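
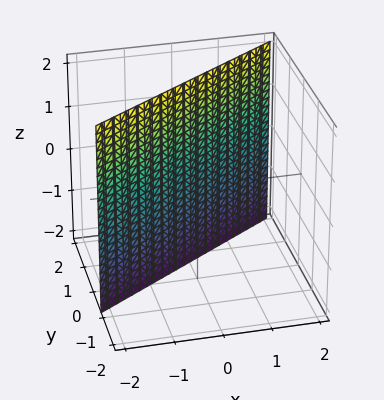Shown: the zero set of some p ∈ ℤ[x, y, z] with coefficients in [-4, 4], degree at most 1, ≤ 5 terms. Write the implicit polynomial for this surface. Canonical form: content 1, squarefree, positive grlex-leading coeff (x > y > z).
2*x - 3*y + 2

(a) deg p = 1. Every cross-section is a straight line — this is a plane.
(b) Reading off the gridlines: it meets the x-axis at x = -1 (among the integer gridlines); the surface avoids every integer z-axis point in the box.
(c) These observations pin down the coefficients.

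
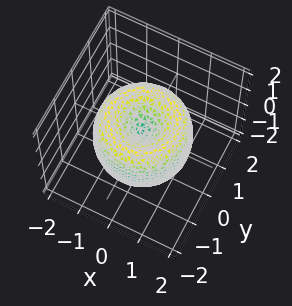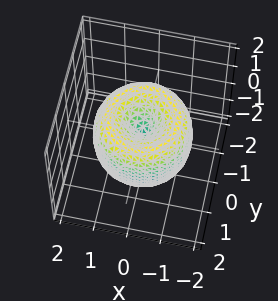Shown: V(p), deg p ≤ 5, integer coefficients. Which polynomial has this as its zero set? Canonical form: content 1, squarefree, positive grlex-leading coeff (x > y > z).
1. deg p = 4. A generic line meets the surface in up to 4 points.
2. Symmetries: every cross-section ⟂ z is a circle, so x, y appear only via x² + y².
3. Against the integer gridlines: one y-axis crossing is at y = 0; a circular section at z = 0 has radius between 1 and 2; it meets the x-axis at x = 0 (among the integer gridlines).
4. Fitting integer coefficients to these (and the overall shape) gives p.

x^4 + 2*x^2*y^2 + y^4 - 2*x^2 - 2*y^2 + z^2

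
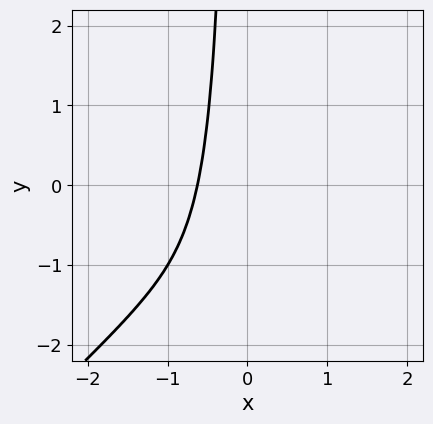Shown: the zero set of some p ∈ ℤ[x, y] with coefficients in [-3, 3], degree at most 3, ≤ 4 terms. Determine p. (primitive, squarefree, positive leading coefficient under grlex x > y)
(a) The degree is 3 — a generic line meets the curve in up to 3 points.
(b) Reading off the gridlines: the curve avoids every integer y-axis point in the box.
(c) Together with the visible shape, these determine p as stated.

3*x^3 - 3*x^2*y + 2*x + 2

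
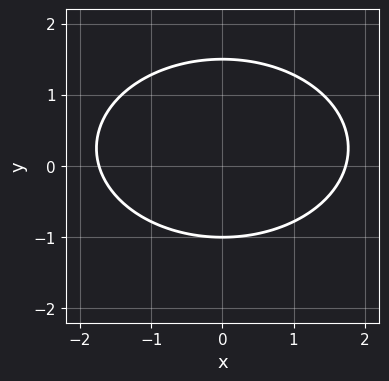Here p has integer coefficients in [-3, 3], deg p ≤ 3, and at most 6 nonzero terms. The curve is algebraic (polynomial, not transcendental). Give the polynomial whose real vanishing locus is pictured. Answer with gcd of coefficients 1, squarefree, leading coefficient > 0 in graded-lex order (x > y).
First, deg p = 2. No degree-1 curve has this shape.
Then, symmetries: the x ↦ −x reflection is a symmetry, so x appears only in even powers.
Then, checking where it meets the axes: it crosses the y-axis at the gridline y = -1.
Finally, matching integer coefficients to the picture gives p.

x^2 + 2*y^2 - y - 3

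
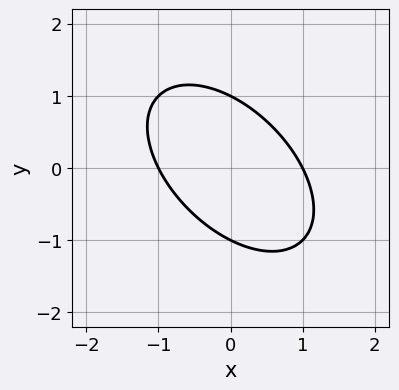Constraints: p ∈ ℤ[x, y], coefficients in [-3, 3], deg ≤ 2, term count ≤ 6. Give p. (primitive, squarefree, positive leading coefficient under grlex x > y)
x^2 + x*y + y^2 - 1

deg p = 2. No degree-1 curve has this shape.
Observable constraints: among the integer gridlines, it crosses the x-axis at x ∈ {-1, 1}; among the integer gridlines, it crosses the y-axis at y ∈ {-1, 1}.
Putting this together gives p.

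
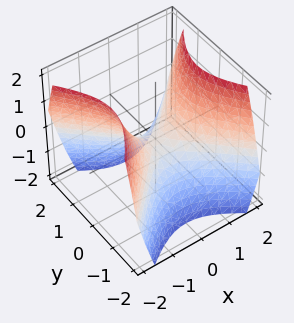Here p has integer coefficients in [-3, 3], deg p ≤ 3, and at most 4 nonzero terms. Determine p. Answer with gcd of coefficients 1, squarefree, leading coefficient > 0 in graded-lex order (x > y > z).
x^2 - y^2 - z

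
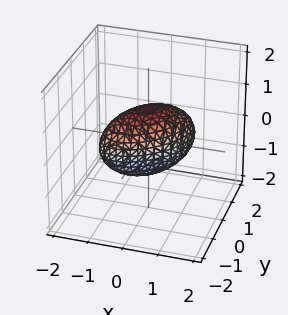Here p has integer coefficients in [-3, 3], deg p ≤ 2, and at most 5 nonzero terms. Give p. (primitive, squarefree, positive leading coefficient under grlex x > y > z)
x^2 - x*y + y^2 + z^2 - 1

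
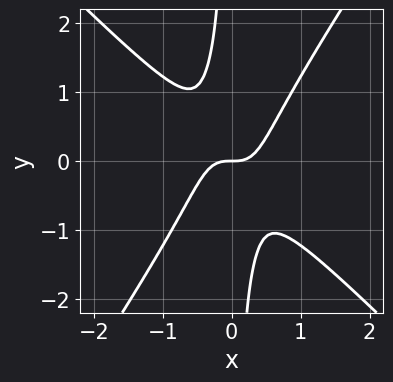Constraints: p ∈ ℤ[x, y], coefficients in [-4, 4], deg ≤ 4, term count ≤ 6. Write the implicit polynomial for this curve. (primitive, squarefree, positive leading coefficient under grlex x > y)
3*x^3 + x^2*y - 2*x*y^2 - y

First, deg p = 3. A generic line meets the curve in up to 3 points.
Next, from the axis intercepts and sections: it meets the y-axis at y = 0 (among the integer gridlines); one x-axis crossing is at x = 0.
Finally, solving for integer coefficients yields p as stated.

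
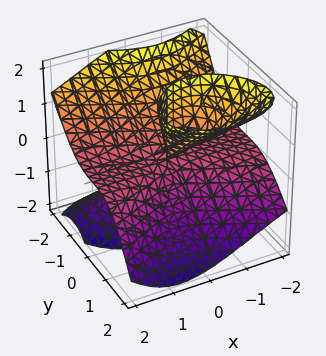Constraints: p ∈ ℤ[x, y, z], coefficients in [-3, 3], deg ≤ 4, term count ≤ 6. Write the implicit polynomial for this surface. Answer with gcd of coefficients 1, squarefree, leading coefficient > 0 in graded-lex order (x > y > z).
3*x^2*z + 2*x*z^2 + 3*y^3 - 3*y*z^2

1. There are 2 components. Treating them together as one polynomial.
2. deg p = 3. A generic line meets the surface in up to 3 points.
3. Reading off the gridlines: it crosses the y-axis at the gridline y = 0; every point of the x-axis in the box is on the surface; every point of the z-axis in the box is on the surface.
4. Assembling these constraints gives the stated polynomial.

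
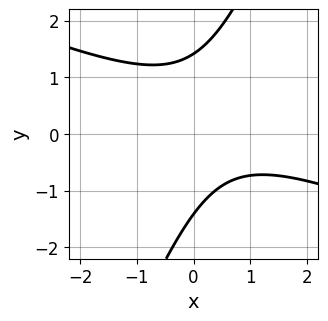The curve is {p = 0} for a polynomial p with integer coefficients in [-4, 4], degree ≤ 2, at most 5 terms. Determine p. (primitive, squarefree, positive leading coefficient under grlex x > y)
x^2 + 2*x*y - y^2 - x + 2

Degree: the shape is more complex than any degree-1 curve, so deg p = 2.
From the axis intercepts and sections: the curve avoids every integer x-axis point in the box.
Solving for integer coefficients yields p as stated.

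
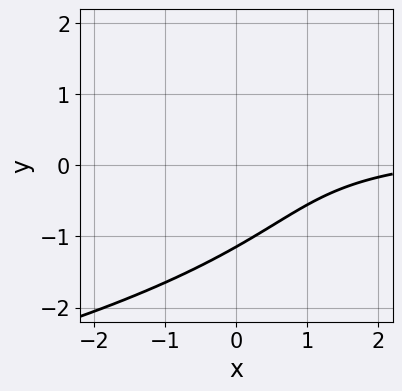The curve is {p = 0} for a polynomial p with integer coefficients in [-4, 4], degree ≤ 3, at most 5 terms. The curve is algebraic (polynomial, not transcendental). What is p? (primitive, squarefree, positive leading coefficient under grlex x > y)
2*y^3 + 3*x*y - x + 3

1. deg p = 3. No degree-2 curve has this shape.
2. Checking where it meets the axes: no x-intercept at any integer in the box.
3. Putting this together gives p.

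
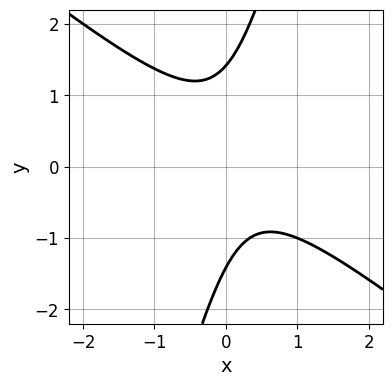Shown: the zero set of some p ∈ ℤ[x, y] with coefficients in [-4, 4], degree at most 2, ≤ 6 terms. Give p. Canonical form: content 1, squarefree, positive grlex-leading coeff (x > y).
Degree: no degree-1 curve has this shape, so deg p = 2.
Checking where it meets the axes: the curve avoids every integer x-axis point in the box.
Fitting integer coefficients to these (and the overall shape) gives p.

3*x^2 + 3*x*y - y^2 - x + 2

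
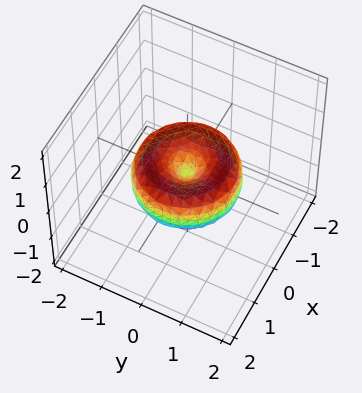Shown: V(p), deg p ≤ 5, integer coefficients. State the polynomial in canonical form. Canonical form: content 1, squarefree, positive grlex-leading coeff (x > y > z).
2*x^4 + 4*x^2*y^2 + 2*y^4 - 3*x^2 - 3*y^2 + 3*z^2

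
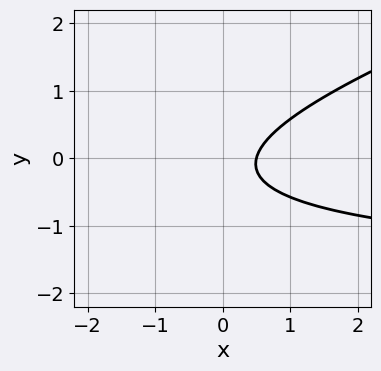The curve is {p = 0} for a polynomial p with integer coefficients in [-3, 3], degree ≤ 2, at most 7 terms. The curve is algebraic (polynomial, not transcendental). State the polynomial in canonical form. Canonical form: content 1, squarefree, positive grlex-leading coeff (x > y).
x*y - 3*y^2 + 2*x - y - 1

First, the degree is 2 — no degree-1 curve has this shape.
Then, against the integer gridlines: it misses every integer gridline on the y-axis.
Finally, these observations pin down the coefficients.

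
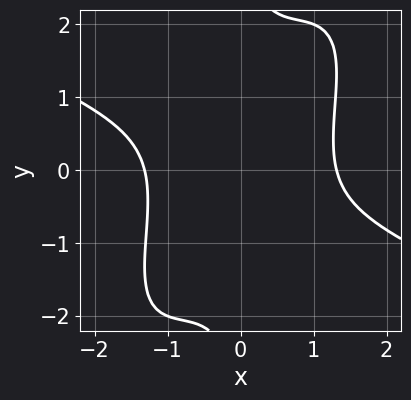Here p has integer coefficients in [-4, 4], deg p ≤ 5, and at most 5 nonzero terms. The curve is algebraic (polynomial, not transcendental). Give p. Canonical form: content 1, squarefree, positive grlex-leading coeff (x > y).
x^4 + x^3*y - 2*x^2*y^2 + x*y^3 - 3

(a) The degree is 4 — no degree-3 curve has this shape.
(b) Checking where it meets the axes: it misses every integer gridline on the y-axis.
(c) Putting this together gives p.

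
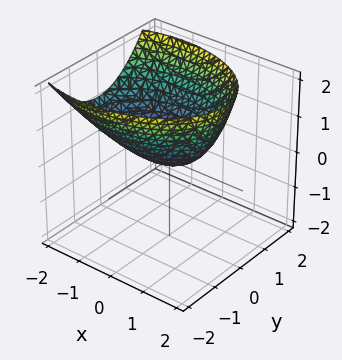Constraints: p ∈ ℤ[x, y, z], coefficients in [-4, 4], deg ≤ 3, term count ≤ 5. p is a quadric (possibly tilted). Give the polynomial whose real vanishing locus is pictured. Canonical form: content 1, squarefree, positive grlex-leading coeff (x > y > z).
x^2 + x*z + 2*y^2 - 3*z

deg p = 2. The shape is more complex than any degree-1 surface.
Checking where it meets the axes: one z-axis crossing is at z = 0; it crosses the y-axis at the gridline y = 0; it meets the x-axis at x = 0 (among the integer gridlines).
Together with the visible shape, these determine p as stated.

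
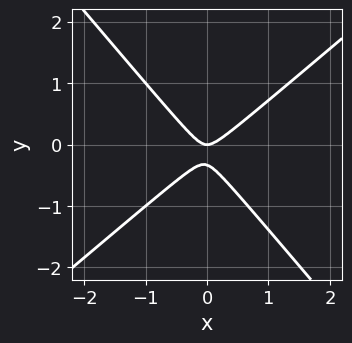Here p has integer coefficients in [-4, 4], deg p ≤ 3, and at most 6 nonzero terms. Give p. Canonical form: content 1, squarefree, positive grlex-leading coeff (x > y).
3*x^2 - x*y - 3*y^2 - y

The degree is 2 — no degree-1 curve has this shape.
Observable constraints: one y-axis crossing is at y = 0; it meets the x-axis at x = 0 (among the integer gridlines).
Together with the visible shape, these determine p as stated.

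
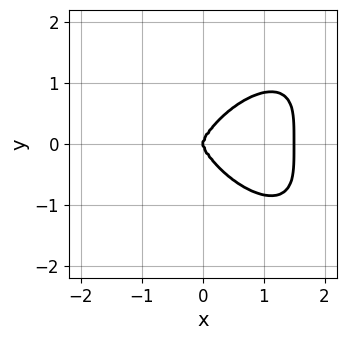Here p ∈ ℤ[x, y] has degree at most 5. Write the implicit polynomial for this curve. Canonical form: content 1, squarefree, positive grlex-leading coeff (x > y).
First, deg p = 4. No degree-3 curve has this shape.
Next, symmetries: mirror symmetry y ↦ −y ⇒ only even powers of y.
Next, observable constraints: it crosses the x-axis at the gridline x = 0; it meets the y-axis at y = 0 (among the integer gridlines).
Finally, together with the visible shape, these determine p as stated.

2*x^4 + 2*y^4 - 3*x^3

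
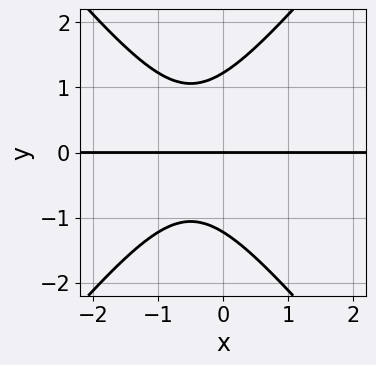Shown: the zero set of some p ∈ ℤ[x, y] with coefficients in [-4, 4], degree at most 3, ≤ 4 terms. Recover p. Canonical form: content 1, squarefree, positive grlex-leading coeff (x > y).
1. deg p = 3.
2. From the axis intercepts and sections: it crosses the y-axis at the gridline y = 0; every point of the x-axis in the box is on the curve.
3. Putting this together gives p.

3*x^2*y - 2*y^3 + 3*x*y + 3*y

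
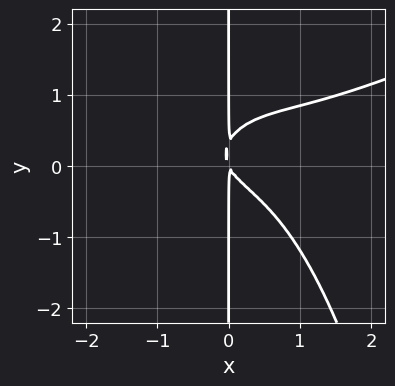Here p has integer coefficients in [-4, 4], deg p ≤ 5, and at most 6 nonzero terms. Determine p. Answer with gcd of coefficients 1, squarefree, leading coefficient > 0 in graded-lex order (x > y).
x^4 - 2*x^3*y - 3*x*y^2 + 2*x^2 + x*y

First, deg p = 4. A generic line meets the curve in up to 4 points.
Then, observable constraints: every point of the y-axis in the box is on the curve.
Finally, matching integer coefficients to the picture gives p.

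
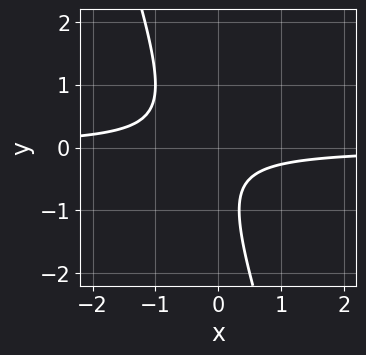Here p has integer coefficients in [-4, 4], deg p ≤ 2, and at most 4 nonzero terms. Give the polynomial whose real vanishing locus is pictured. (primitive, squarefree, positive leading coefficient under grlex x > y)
3*x*y + y^2 + y + 1

Degree: the shape is more complex than any degree-1 curve, so deg p = 2.
Against the integer gridlines: the curve avoids every integer x-axis point in the box; the curve avoids every integer y-axis point in the box.
Matching integer coefficients to the picture gives p.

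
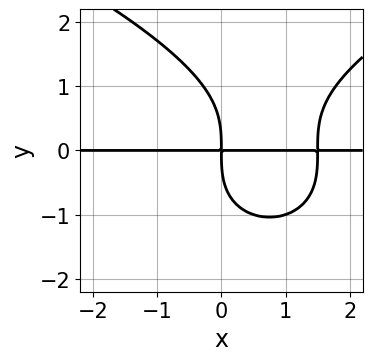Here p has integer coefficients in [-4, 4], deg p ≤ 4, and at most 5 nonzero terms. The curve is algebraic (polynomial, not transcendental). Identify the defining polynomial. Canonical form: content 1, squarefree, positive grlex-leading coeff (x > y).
y^4 - 2*x^2*y + 3*x*y

The degree is 4 — no degree-3 curve has this shape.
Against the integer gridlines: every point of the x-axis in the box is on the curve.
Putting this together gives p.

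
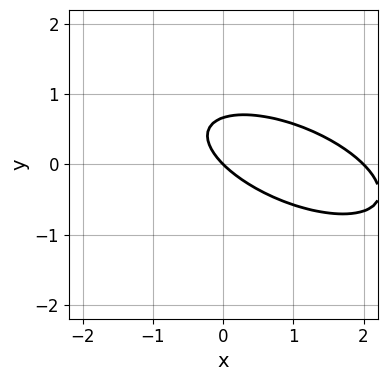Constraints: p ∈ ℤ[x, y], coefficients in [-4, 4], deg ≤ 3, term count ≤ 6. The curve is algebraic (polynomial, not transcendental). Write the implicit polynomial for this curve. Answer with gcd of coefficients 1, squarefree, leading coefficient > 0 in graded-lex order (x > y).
First, degree: no degree-1 curve has this shape, so deg p = 2.
Then, observable constraints: among the integer gridlines, it crosses the x-axis at x ∈ {0, 2}; it meets the y-axis at y = 0 (among the integer gridlines).
Finally, these observations pin down the coefficients.

x^2 + 2*x*y + 3*y^2 - 2*x - 2*y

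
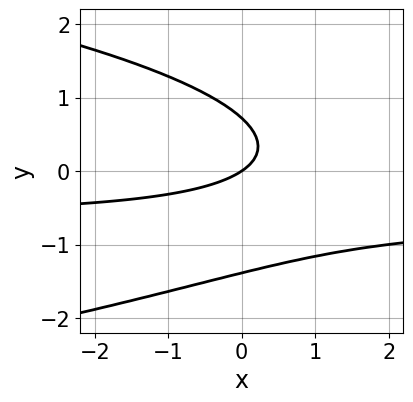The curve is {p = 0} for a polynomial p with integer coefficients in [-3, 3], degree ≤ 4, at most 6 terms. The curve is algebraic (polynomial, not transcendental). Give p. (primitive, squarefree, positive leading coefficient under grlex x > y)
1. Degree: no degree-2 curve has this shape, so deg p = 3.
2. Observable constraints: it crosses the x-axis at the gridline x = 0; one y-axis crossing is at y = 0.
3. Assembling these constraints gives the stated polynomial.

3*y^3 + 3*x*y + 2*y^2 + 2*x - 3*y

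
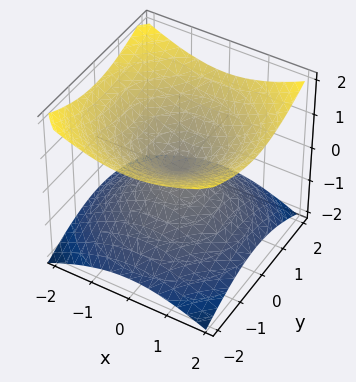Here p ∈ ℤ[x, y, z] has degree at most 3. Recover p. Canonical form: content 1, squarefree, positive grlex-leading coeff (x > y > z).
x^2 + y^2 - 2*z^2

(a) The degree is 2 — a double cone through the origin; a quadric.
(b) Symmetries: it's symmetric under z → −z, forcing even powers of z; the surface is invariant under rotation about z: p = q(x² + y², z).
(c) Checking where it meets the axes: one z-axis crossing is at z = 0; a circular section at z = 1 has radius between 1 and 2.
(d) Fitting integer coefficients to these (and the overall shape) gives p.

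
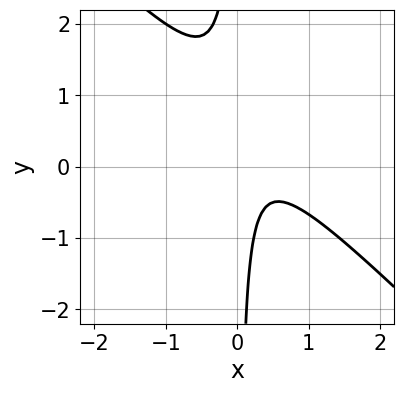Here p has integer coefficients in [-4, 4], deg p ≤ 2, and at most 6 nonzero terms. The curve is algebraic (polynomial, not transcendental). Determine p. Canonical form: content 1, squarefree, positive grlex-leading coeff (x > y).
3*x^2 + 3*x*y - 2*x + 1

First, degree: the shape is more complex than any degree-1 curve, so deg p = 2.
Next, checking where it meets the axes: no x-intercept at any integer in the box; the curve avoids every integer y-axis point in the box.
Finally, the integer polynomial consistent with all of this is the stated p.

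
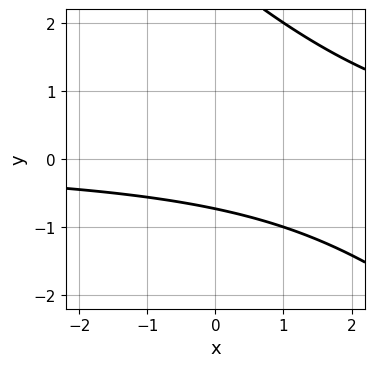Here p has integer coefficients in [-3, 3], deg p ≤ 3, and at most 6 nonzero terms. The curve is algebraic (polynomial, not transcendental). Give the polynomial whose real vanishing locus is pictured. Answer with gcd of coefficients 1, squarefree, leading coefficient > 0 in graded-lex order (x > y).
x*y + y^2 - 2*y - 2

First, deg p = 2. A generic line meets the curve in up to 2 points.
Then, reading off the gridlines: it misses every integer gridline on the x-axis.
Finally, putting this together gives p.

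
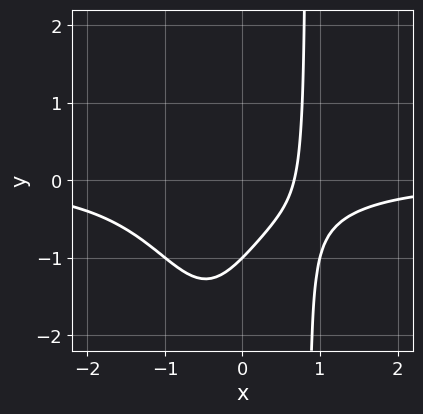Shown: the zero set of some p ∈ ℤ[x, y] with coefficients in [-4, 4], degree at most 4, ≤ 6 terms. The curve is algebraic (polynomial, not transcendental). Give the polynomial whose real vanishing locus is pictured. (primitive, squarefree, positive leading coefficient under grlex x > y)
2*x^3*y + x*y + 3*x - 2*y - 2

First, deg p = 4. The shape is more complex than any degree-3 curve.
Next, from the axis intercepts and sections: it crosses the y-axis at the gridline y = -1.
Finally, the integer polynomial consistent with all of this is the stated p.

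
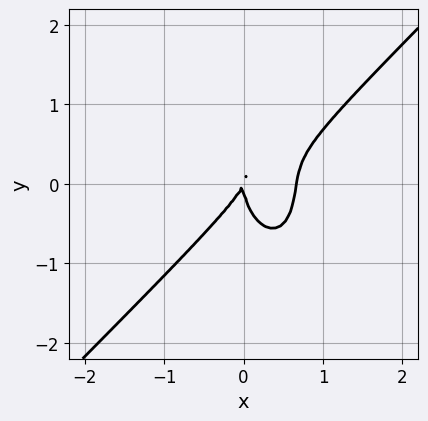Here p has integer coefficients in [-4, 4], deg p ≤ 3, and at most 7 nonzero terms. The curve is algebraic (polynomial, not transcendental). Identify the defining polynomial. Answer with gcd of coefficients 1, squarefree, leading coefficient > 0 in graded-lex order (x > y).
First, deg p = 3. A generic line meets the curve in up to 3 points.
Then, from the axis intercepts and sections: it meets the x-axis at x = 0 (among the integer gridlines); one y-axis crossing is at y = 0.
Finally, matching integer coefficients to the picture gives p.

3*x^3 - 2*x^2*y - y^3 - 2*x^2 + x*y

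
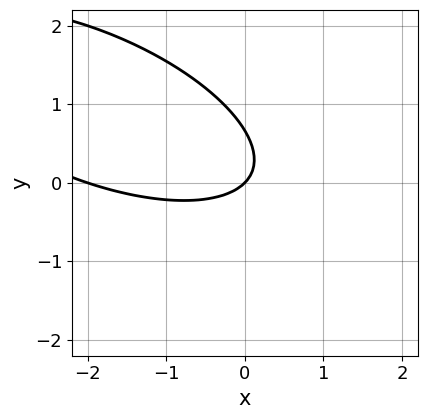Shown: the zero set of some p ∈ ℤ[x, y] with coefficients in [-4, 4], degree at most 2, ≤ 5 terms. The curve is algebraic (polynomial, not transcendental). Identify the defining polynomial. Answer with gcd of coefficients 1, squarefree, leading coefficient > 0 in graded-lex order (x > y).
x^2 + 2*x*y + 3*y^2 + 2*x - 2*y

1. deg p = 2. The shape is more complex than any degree-1 curve.
2. Checking where it meets the axes: the x-axis gridline crossings are at x ∈ {-2, 0}; one y-axis crossing is at y = 0.
3. Together with the visible shape, these determine p as stated.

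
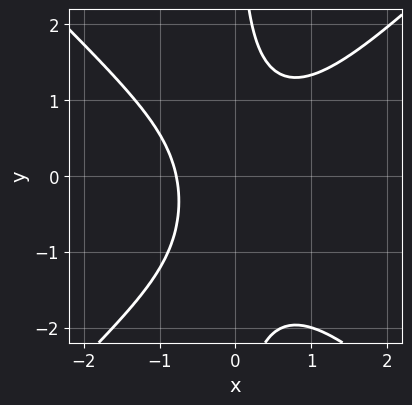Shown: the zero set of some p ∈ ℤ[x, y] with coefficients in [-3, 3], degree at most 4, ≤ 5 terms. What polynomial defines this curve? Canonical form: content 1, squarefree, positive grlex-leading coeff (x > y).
3*x^3 - 3*x*y^2 - 2*x*y + 2*x + 3

First, degree: a generic line meets the curve in up to 3 points, so deg p = 3.
Then, from the axis intercepts and sections: the curve avoids every integer y-axis point in the box.
Finally, assembling these constraints gives the stated polynomial.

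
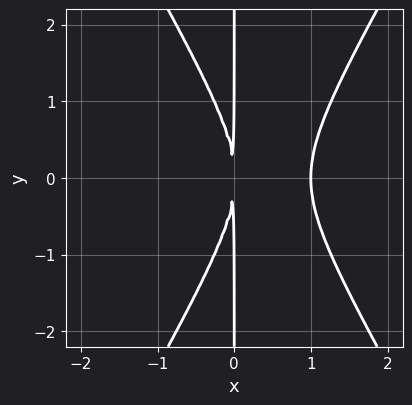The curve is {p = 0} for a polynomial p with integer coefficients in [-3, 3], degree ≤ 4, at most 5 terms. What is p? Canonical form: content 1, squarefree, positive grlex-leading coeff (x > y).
3*x^3 - x*y^2 - 3*x^2

1. deg p = 3.
2. Symmetries: the y ↦ −y reflection is a symmetry, so y appears only in even powers.
3. Against the integer gridlines: it crosses the x-axis at the gridline x = 1; every point of the y-axis in the box is on the curve.
4. Matching integer coefficients to the picture gives p.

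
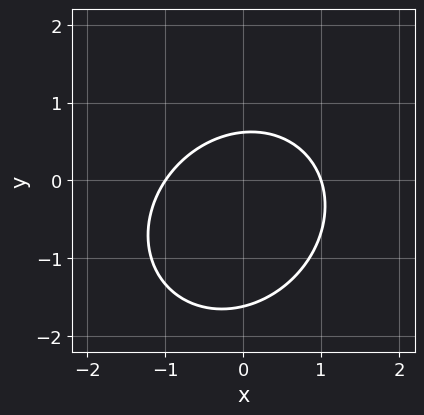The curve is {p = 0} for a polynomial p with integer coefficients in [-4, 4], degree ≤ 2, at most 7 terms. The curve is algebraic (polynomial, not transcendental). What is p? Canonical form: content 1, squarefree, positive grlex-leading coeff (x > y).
3*x^2 - x*y + 3*y^2 + 3*y - 3

1. deg p = 2. A generic line meets the curve in up to 2 points.
2. Against the integer gridlines: among the integer gridlines, it crosses the x-axis at x ∈ {-1, 1}.
3. Assembling these constraints gives the stated polynomial.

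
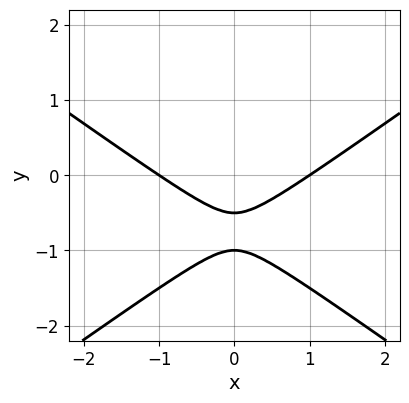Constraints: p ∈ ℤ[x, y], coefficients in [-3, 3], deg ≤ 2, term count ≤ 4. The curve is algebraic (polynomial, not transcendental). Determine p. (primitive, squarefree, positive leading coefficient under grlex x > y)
x^2 - 2*y^2 - 3*y - 1

The degree is 2 — no degree-1 curve has this shape.
Symmetries: mirror symmetry x ↦ −x ⇒ only even powers of x.
From the visible intercepts: one y-axis crossing is at y = -1; among the integer gridlines, it crosses the x-axis at x ∈ {-1, 1}.
Matching integer coefficients to the picture gives p.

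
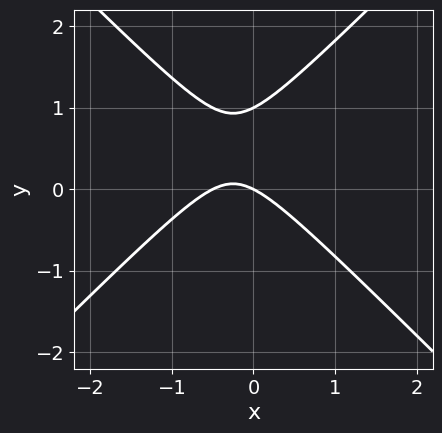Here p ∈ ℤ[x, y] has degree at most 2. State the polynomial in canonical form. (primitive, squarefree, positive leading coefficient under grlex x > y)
2*x^2 - 2*y^2 + x + 2*y

The degree is 2 — no degree-1 curve has this shape.
From the visible intercepts: among the integer gridlines, it crosses the y-axis at y ∈ {0, 1}; it meets the x-axis at x = 0 (among the integer gridlines).
Solving for integer coefficients yields p as stated.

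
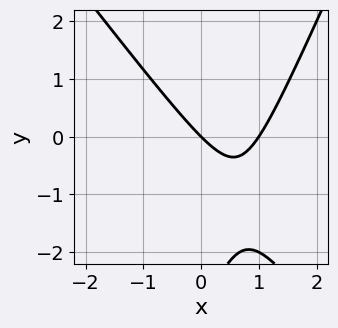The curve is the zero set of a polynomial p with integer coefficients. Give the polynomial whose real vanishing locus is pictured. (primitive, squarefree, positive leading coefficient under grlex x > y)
3*x^2 + x*y - y^2 - 3*x - 3*y

deg p = 2. No degree-1 curve has this shape.
Observable constraints: the x-axis gridline crossings are at x ∈ {0, 1}; one y-axis crossing is at y = 0.
Matching integer coefficients to the picture gives p.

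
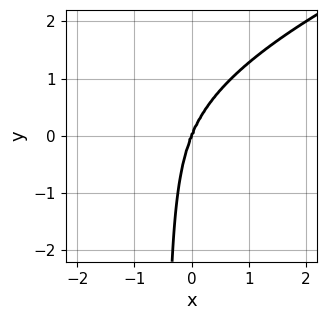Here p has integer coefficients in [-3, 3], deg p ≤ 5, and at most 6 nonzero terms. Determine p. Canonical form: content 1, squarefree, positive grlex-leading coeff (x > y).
2*x*y^3 - 3*x^3 - 2*x*y^2 + y^3

(a) The degree is 4 — no degree-3 curve has this shape.
(b) Against the integer gridlines: it meets the x-axis at x = 0 (among the integer gridlines); one y-axis crossing is at y = 0.
(c) The integer polynomial consistent with all of this is the stated p.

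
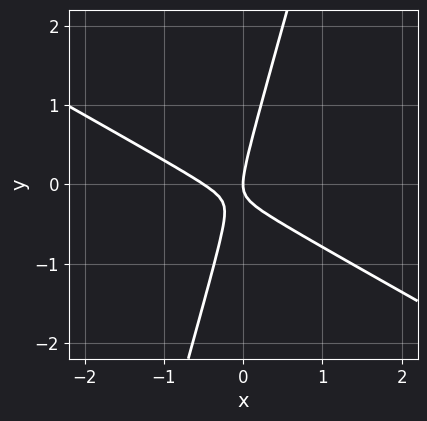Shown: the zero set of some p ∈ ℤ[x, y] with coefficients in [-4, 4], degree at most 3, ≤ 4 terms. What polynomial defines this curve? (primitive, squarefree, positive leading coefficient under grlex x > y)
(a) Degree: no degree-1 curve has this shape, so deg p = 2.
(b) Observable constraints: it meets the x-axis at x = 0 (among the integer gridlines); it crosses the y-axis at the gridline y = 0.
(c) Fitting integer coefficients to these (and the overall shape) gives p.

2*x^2 + 3*x*y - y^2 + x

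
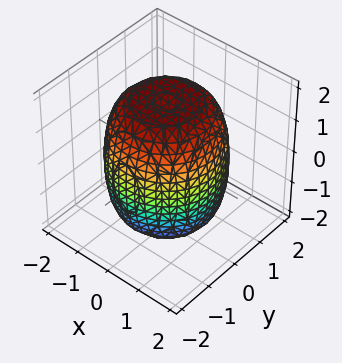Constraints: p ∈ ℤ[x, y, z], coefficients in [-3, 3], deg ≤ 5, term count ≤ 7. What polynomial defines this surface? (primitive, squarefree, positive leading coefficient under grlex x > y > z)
x^4 + 2*x^2*y^2 + y^4 - x^2 - y^2 + z^2 - 3

First, the degree is 4 — the shape is more complex than any degree-3 surface.
Next, symmetries: rotational symmetry about the z-axis ⇒ p depends on x, y only through x² + y².
Next, against the integer gridlines: a circular section at z = 0 has radius between 1 and 2.
Finally, solving for integer coefficients yields p as stated.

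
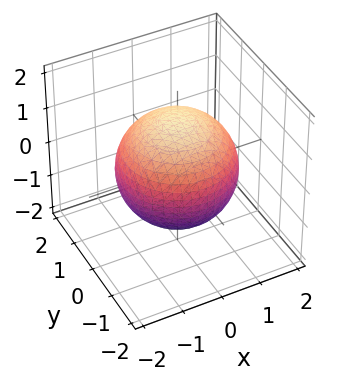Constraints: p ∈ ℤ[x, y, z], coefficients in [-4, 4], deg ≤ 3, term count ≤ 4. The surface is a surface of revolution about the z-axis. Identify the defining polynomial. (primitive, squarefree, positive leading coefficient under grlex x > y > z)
x^2 + y^2 + z^2 - 2

First, degree: the shape is more complex than any degree-1 surface, so deg p = 2.
Next, symmetries: rotational symmetry about the z-axis ⇒ p depends on x, y only through x² + y².
Then, reading off the gridlines: a circular section at z = -1 has radius exactly 1.
Finally, matching integer coefficients to the picture gives p.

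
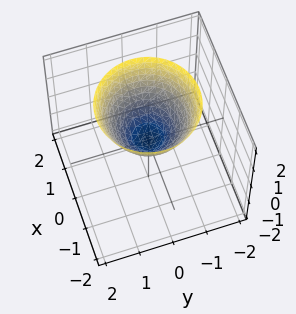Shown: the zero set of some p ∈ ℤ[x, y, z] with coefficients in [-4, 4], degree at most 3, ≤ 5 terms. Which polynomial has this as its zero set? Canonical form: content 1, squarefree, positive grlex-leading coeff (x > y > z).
x^2 + y^2 - z

1. Degree: a paraboloid; a quadric, so deg p = 2.
2. Symmetries: rotational symmetry about the z-axis ⇒ p depends on x, y only through x² + y².
3. From the visible intercepts: a circular section at z = 1 has radius exactly 1; one x-axis crossing is at x = 0.
4. Putting this together gives p.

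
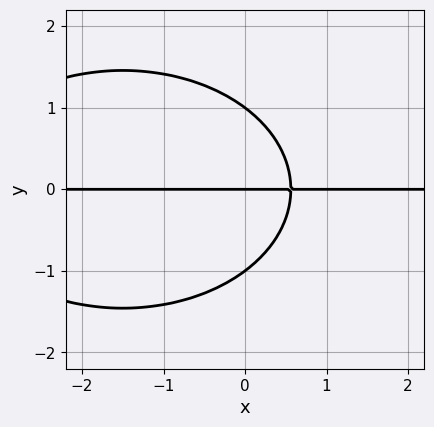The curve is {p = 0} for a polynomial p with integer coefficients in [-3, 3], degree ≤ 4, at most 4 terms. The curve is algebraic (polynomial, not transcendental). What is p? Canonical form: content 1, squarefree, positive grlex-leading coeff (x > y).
x^2*y + 2*y^3 + 3*x*y - 2*y

1. deg p = 3.
2. Reading off the gridlines: the y-axis gridline crossings are at y ∈ {-1, 0, 1}; every point of the x-axis in the box is on the curve.
3. The integer polynomial consistent with all of this is the stated p.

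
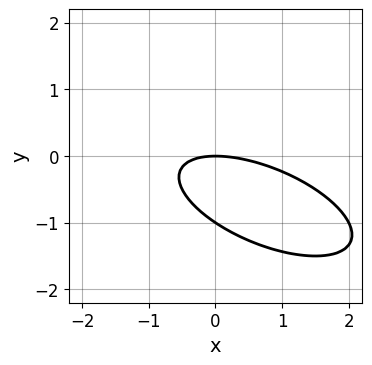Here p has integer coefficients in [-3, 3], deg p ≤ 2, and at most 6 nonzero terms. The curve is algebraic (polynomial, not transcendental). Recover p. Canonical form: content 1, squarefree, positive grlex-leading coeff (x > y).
x^2 + 2*x*y + 3*y^2 + 3*y

(a) Degree: a generic line meets the curve in up to 2 points, so deg p = 2.
(b) Against the integer gridlines: one x-axis crossing is at x = 0; the y-axis gridline crossings are at y ∈ {-1, 0}.
(c) Assembling these constraints gives the stated polynomial.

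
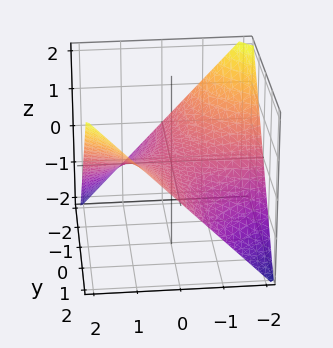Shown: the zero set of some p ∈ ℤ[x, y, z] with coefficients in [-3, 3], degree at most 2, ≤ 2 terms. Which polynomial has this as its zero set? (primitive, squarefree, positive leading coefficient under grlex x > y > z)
x*y - 2*z

deg p = 2. A saddle surface; a quadric.
Reading off the gridlines: the visible x-axis segment lies entirely on the surface; it crosses the z-axis at the gridline z = 0; every point of the y-axis in the box is on the surface.
Assembling these constraints gives the stated polynomial.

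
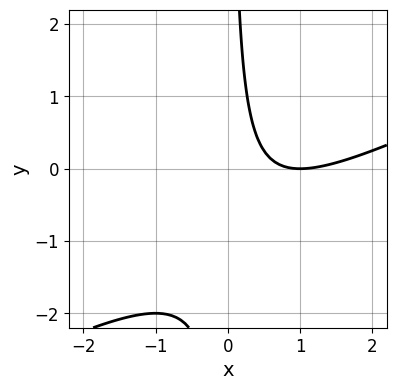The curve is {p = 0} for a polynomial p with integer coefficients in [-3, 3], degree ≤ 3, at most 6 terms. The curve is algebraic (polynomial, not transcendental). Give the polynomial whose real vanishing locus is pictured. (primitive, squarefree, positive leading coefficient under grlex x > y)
x^2 - 2*x*y - 2*x + 1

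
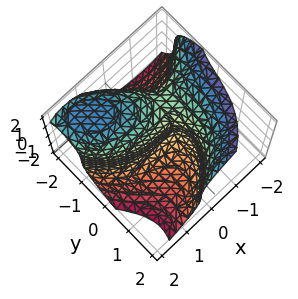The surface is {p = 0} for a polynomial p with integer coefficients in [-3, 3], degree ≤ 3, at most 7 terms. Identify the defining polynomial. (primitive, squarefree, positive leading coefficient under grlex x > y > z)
x^3 - y^3 + z^3 + 3*x*y + 3*y

(a) deg p = 3. The shape is more complex than any degree-2 surface.
(b) Against the integer gridlines: it meets the z-axis at z = 0 (among the integer gridlines); it meets the x-axis at x = 0 (among the integer gridlines); one y-axis crossing is at y = 0.
(c) Together with the visible shape, these determine p as stated.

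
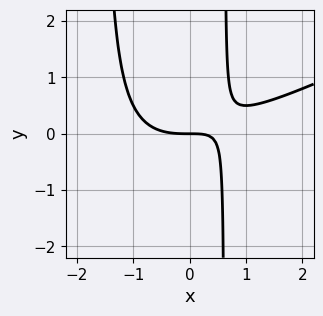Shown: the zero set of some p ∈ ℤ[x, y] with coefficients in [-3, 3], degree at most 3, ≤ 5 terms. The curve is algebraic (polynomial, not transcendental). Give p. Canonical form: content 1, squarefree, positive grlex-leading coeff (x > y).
(a) The degree is 3 — a generic line meets the curve in up to 3 points.
(b) Reading off the gridlines: one y-axis crossing is at y = 0; it meets the x-axis at x = 0 (among the integer gridlines).
(c) Assembling these constraints gives the stated polynomial.

x^3 - 2*x^2*y - 2*x*y + 2*y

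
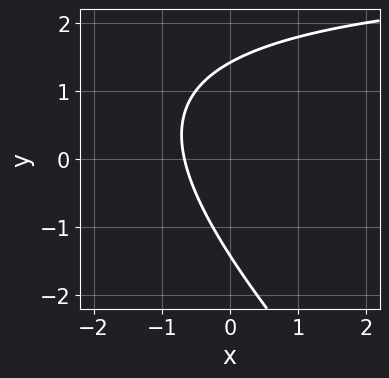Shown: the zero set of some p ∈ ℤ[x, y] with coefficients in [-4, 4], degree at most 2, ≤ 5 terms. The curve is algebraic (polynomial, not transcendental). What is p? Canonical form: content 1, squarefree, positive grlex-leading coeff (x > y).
x*y + y^2 - 3*x - 2

First, the degree is 2 — the shape is more complex than any degree-1 curve.
Finally, solving for integer coefficients yields p as stated.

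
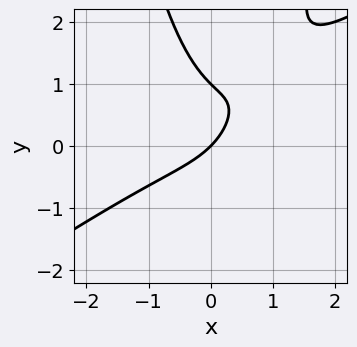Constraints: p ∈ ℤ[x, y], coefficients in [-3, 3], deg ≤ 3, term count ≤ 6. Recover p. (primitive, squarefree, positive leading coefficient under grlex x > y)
2*x^3 - 3*x^2*y + 2*y^2 + 2*x - 2*y

First, the degree is 3 — no degree-2 curve has this shape.
Then, observable constraints: among the integer gridlines, it crosses the y-axis at y ∈ {0, 1}; one x-axis crossing is at x = 0.
Finally, matching integer coefficients to the picture gives p.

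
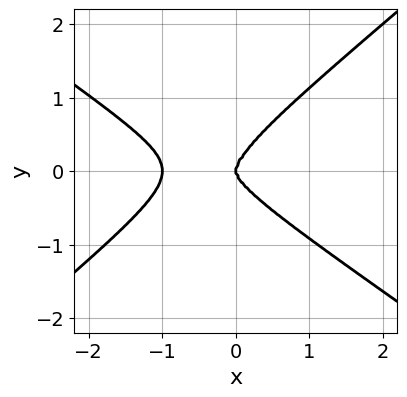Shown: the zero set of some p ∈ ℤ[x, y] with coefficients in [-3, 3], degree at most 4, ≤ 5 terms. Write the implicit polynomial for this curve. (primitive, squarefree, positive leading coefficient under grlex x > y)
2*x^4 - 3*x^2*y^2 + x*y^3 - y^4 + 2*x^3

1. The degree is 4 — a generic line meets the curve in up to 4 points.
2. Checking where it meets the axes: one y-axis crossing is at y = 0; among the integer gridlines, it crosses the x-axis at x ∈ {-1, 0}.
3. These observations pin down the coefficients.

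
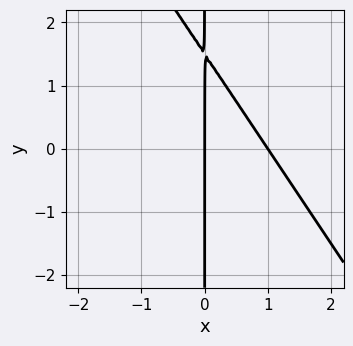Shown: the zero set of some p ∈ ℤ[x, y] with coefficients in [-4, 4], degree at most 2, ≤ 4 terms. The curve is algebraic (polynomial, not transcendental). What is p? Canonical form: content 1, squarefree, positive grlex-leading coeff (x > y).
First, deg p = 2. The shape is more complex than any degree-1 curve.
Next, against the integer gridlines: among the integer gridlines, it crosses the x-axis at x ∈ {0, 1}; every point of the y-axis in the box is on the curve.
Finally, matching integer coefficients to the picture gives p.

3*x^2 + 2*x*y - 3*x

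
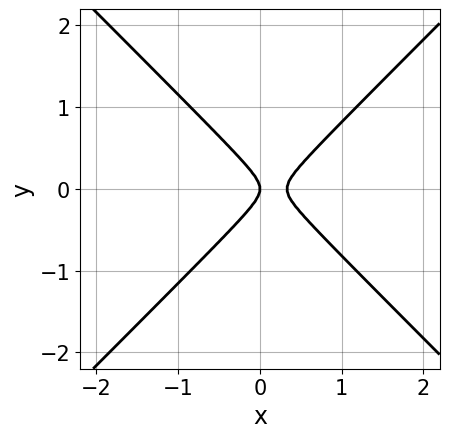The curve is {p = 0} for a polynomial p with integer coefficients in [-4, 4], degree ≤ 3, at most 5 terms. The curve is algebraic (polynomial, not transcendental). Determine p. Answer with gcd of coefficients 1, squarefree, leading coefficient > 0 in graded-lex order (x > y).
1. The degree is 2 — the shape is more complex than any degree-1 curve.
2. Symmetries: the y ↦ −y reflection is a symmetry, so y appears only in even powers.
3. From the axis intercepts and sections: one y-axis crossing is at y = 0; it meets the x-axis at x = 0 (among the integer gridlines).
4. Assembling these constraints gives the stated polynomial.

3*x^2 - 3*y^2 - x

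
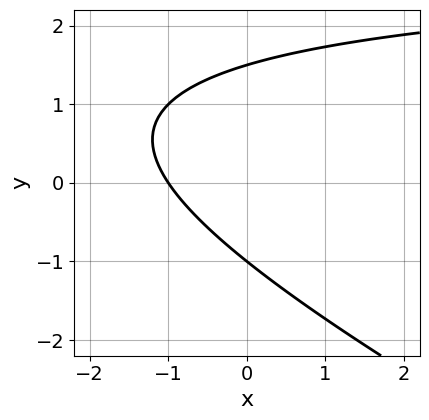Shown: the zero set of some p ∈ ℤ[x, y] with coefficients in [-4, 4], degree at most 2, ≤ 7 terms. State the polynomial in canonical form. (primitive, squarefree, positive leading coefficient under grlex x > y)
x*y + 2*y^2 - 3*x - y - 3

1. Degree: the shape is more complex than any degree-1 curve, so deg p = 2.
2. From the visible intercepts: it meets the x-axis at x = -1 (among the integer gridlines); it crosses the y-axis at the gridline y = -1.
3. These observations pin down the coefficients.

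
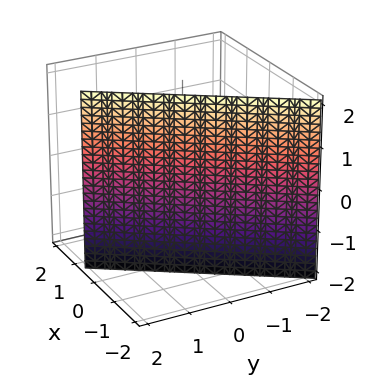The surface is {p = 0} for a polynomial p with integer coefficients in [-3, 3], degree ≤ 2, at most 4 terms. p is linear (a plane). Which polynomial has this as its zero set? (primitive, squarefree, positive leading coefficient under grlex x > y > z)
3*x - 2*y + 2

The degree is 1 — the surface is flat (a plane).
Observable constraints: it misses every integer gridline on the z-axis; it crosses the y-axis at the gridline y = 1.
Matching integer coefficients to the picture gives p.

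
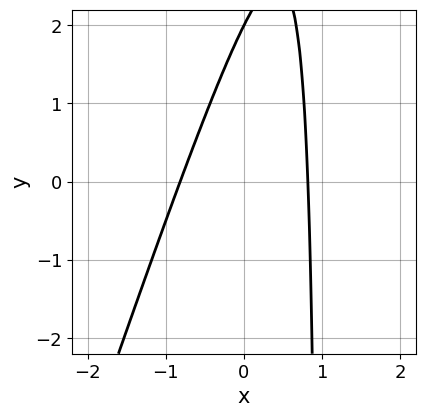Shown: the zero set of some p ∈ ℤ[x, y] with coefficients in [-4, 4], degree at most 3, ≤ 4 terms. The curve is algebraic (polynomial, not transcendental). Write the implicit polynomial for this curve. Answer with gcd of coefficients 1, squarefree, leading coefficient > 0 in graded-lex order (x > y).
3*x^2 - x*y + y - 2

(a) Degree: no degree-1 curve has this shape, so deg p = 2.
(b) From the visible intercepts: it crosses the y-axis at the gridline y = 2.
(c) Matching integer coefficients to the picture gives p.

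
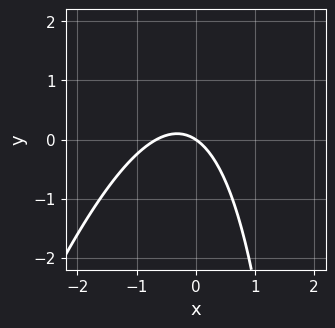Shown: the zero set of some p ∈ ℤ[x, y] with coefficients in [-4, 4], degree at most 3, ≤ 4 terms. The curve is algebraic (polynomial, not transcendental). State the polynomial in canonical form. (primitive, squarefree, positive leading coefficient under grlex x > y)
3*x^2 - x*y + 2*x + 3*y

(a) deg p = 2. No degree-1 curve has this shape.
(b) From the axis intercepts and sections: it crosses the x-axis at the gridline x = 0; it meets the y-axis at y = 0 (among the integer gridlines).
(c) The integer polynomial consistent with all of this is the stated p.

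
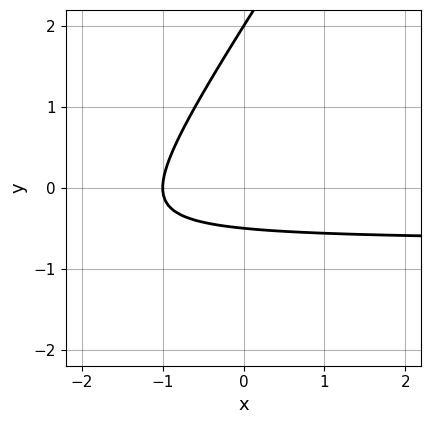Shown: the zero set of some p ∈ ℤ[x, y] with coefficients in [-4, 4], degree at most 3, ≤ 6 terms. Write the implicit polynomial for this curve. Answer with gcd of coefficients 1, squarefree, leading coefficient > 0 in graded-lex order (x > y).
3*x*y - 2*y^2 + 2*x + 3*y + 2

(a) The degree is 2 — the shape is more complex than any degree-1 curve.
(b) Observable constraints: it meets the y-axis at y = 2 (among the integer gridlines); it crosses the x-axis at the gridline x = -1.
(c) Together with the visible shape, these determine p as stated.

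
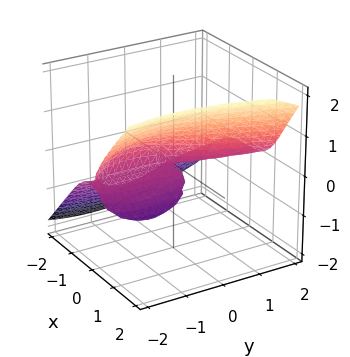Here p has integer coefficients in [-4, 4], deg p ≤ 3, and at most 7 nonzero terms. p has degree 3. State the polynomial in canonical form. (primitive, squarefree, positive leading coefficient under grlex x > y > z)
The degree is 3 — no degree-2 surface has this shape.
Observable constraints: one z-axis crossing is at z = 0; it meets the x-axis at x = 0 (among the integer gridlines); the visible y-axis segment lies entirely on the surface.
Together with the visible shape, these determine p as stated.

2*x^3 - y^2*z - 2*z^3 + 2*x*z - 2*y*z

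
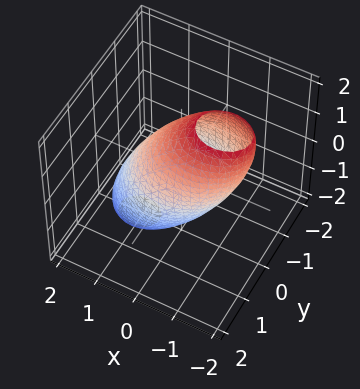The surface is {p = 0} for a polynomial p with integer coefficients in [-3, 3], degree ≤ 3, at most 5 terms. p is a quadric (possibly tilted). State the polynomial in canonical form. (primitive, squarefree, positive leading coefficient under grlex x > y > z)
2*x^2 + 2*x*z + 3*y^2 + z^2 - 3

(a) The degree is 2 — no degree-1 surface has this shape.
(b) From the visible intercepts: the y-axis gridline crossings are at y ∈ {-1, 1}.
(c) Matching integer coefficients to the picture gives p.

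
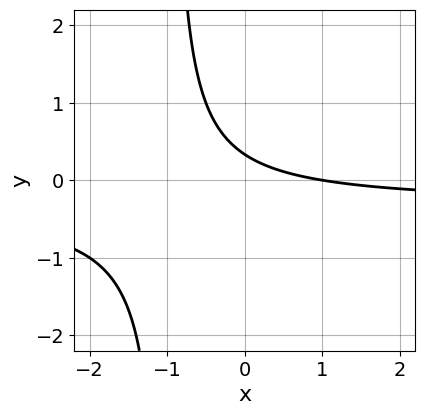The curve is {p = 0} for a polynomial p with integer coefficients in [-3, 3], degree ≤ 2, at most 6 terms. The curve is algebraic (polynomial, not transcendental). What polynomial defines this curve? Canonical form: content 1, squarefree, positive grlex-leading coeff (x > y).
(a) Degree: no degree-1 curve has this shape, so deg p = 2.
(b) Reading off the gridlines: it crosses the x-axis at the gridline x = 1.
(c) Together with the visible shape, these determine p as stated.

3*x*y + x + 3*y - 1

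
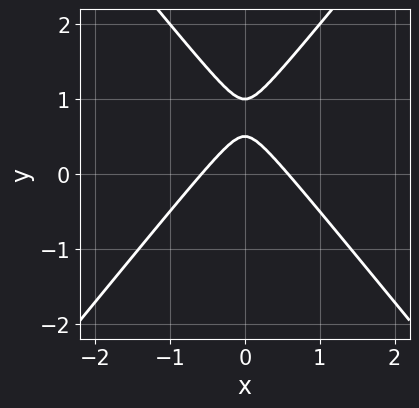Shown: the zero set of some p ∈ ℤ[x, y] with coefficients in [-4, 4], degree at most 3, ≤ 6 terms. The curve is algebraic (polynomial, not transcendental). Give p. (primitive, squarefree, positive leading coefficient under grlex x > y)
3*x^2 - 2*y^2 + 3*y - 1

The degree is 2 — no degree-1 curve has this shape.
Symmetries: it's symmetric under x → −x, forcing even powers of x.
Checking where it meets the axes: one y-axis crossing is at y = 1.
Solving for integer coefficients yields p as stated.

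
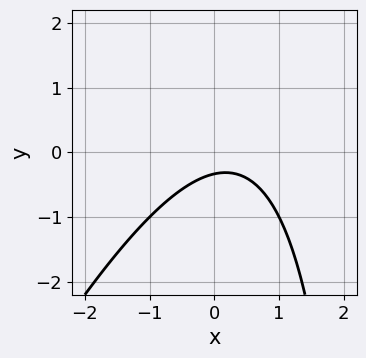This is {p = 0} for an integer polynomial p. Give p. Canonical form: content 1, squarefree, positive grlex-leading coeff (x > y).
First, the degree is 2 — a generic line meets the curve in up to 2 points.
Then, from the visible intercepts: no x-intercept at any integer in the box.
Finally, these observations pin down the coefficients.

2*x^2 - x*y - x + 3*y + 1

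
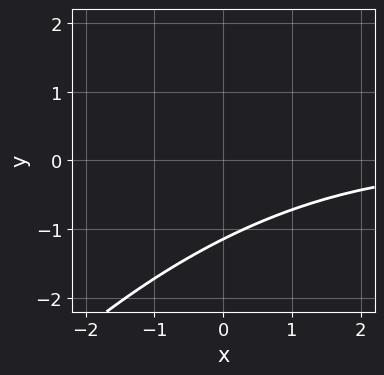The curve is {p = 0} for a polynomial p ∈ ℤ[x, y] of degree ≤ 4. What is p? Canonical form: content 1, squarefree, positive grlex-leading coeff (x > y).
1. Degree: a generic line meets the curve in up to 3 points, so deg p = 3.
2. From the axis intercepts and sections: no x-intercept at any integer in the box.
3. The integer polynomial consistent with all of this is the stated p.

x^2*y - 3*x*y^2 + 2*y^3 + 3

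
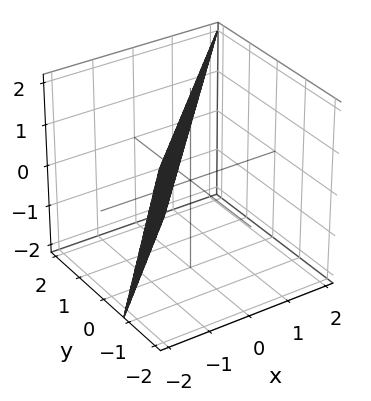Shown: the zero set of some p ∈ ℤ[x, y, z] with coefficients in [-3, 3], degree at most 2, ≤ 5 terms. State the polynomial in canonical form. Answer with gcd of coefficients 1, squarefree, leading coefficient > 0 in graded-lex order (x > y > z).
3*x - 3*y - z + 2

The degree is 1 — every cross-section is a straight line — this is a plane.
Reading off the gridlines: it meets the z-axis at z = 2 (among the integer gridlines).
Assembling these constraints gives the stated polynomial.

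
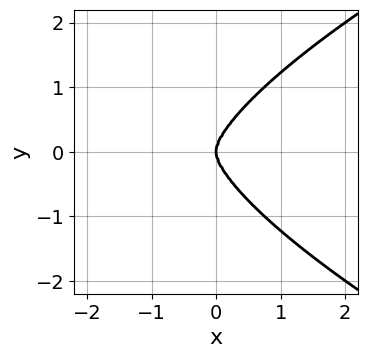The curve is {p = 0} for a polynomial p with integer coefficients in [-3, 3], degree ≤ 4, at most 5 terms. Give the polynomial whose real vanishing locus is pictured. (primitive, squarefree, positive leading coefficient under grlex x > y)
2*y^4 - 3*x^3 - x*y^2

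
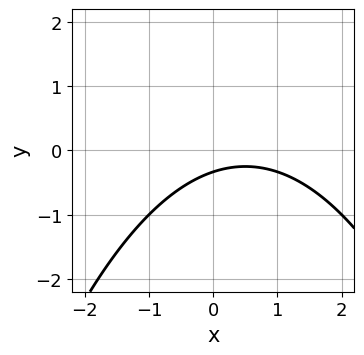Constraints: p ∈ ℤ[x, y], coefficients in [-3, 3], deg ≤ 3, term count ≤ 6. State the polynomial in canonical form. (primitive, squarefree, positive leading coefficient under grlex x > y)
x^2 - x + 3*y + 1

(a) Degree: a generic line meets the curve in up to 2 points, so deg p = 2.
(b) From the axis intercepts and sections: it misses every integer gridline on the x-axis.
(c) Fitting integer coefficients to these (and the overall shape) gives p.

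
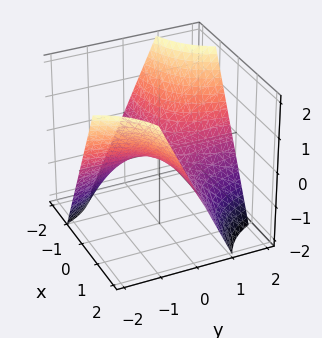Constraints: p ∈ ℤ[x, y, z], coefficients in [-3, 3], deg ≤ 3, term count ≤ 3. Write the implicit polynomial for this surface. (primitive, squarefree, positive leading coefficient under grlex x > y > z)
x*y + z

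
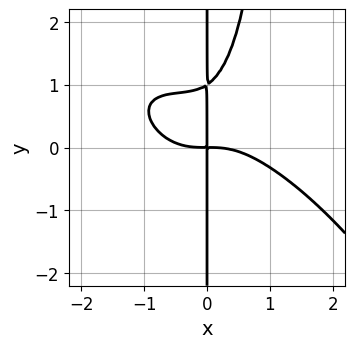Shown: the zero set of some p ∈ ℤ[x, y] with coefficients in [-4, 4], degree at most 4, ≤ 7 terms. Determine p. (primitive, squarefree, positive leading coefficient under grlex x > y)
deg p = 4. The shape is more complex than any degree-3 curve.
Checking where it meets the axes: every point of the y-axis in the box is on the curve.
These observations pin down the coefficients.

2*x^4 + 3*x^3*y + 2*x^2*y^2 - 3*x*y^2 + 3*x*y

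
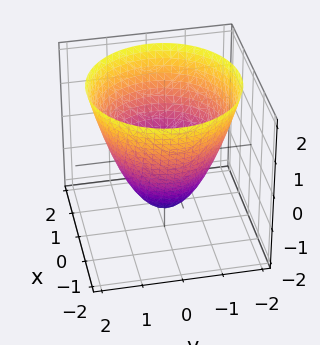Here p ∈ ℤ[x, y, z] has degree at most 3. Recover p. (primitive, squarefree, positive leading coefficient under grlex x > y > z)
(a) The degree is 2 — a generic line meets the surface in up to 2 points.
(b) By symmetry, every cross-section ⟂ z is a circle, so x, y appear only via x² + y².
(c) From the axis intercepts and sections: a circular section at z = 1 has radius between 1 and 2.
(d) The integer polynomial consistent with all of this is the stated p.

2*x^2 + 2*y^2 - 2*z - 3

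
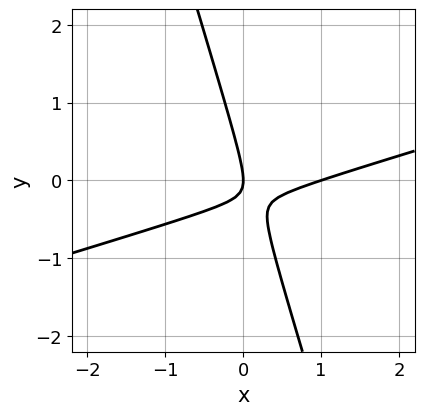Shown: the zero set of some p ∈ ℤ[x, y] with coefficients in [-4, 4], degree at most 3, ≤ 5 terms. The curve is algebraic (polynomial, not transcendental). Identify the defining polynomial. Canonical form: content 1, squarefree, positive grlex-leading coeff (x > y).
First, deg p = 2. A generic line meets the curve in up to 2 points.
Then, against the integer gridlines: it meets the y-axis at y = 0 (among the integer gridlines); among the integer gridlines, it crosses the x-axis at x ∈ {0, 1}.
Finally, solving for integer coefficients yields p as stated.

x^2 - 3*x*y - y^2 - x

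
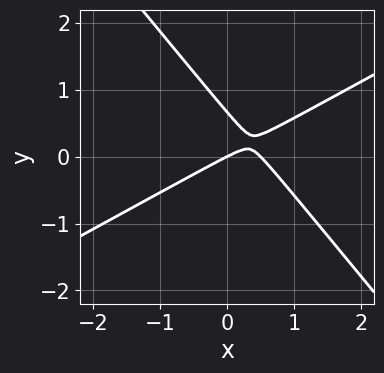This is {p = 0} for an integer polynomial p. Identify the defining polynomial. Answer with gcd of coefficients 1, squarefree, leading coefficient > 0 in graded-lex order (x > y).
1. The degree is 2 — no degree-1 curve has this shape.
2. From the visible intercepts: one y-axis crossing is at y = 0; one x-axis crossing is at x = 0.
3. Putting this together gives p.

2*x^2 - 2*x*y - 3*y^2 - x + 2*y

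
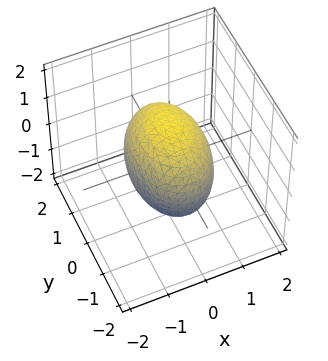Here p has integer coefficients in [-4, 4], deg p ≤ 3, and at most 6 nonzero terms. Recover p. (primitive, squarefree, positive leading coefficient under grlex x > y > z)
2*x^2 + y^2 + z^2 - 2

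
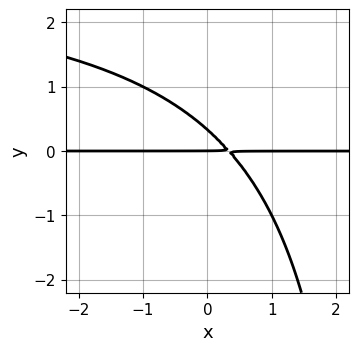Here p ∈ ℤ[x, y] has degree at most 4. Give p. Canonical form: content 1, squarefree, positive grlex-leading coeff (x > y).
x*y^2 - 3*x*y - 3*y^2 + y

deg p = 3. No degree-2 curve has this shape.
Checking where it meets the axes: every point of the x-axis in the box is on the curve; it crosses the y-axis at the gridline y = 0.
Together with the visible shape, these determine p as stated.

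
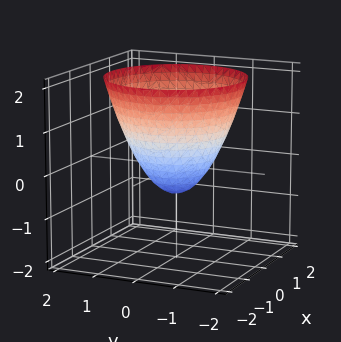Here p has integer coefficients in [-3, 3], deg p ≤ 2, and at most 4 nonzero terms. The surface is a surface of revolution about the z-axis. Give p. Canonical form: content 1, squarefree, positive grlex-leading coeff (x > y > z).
(a) Degree: the shape is more complex than any degree-1 surface, so deg p = 2.
(b) By symmetry, every cross-section ⟂ z is a circle, so x, y appear only via x² + y².
(c) From the visible intercepts: a circular section at z = 0 has radius between 0 and 1.
(d) Matching integer coefficients to the picture gives p.

3*x^2 + 3*y^2 - 3*z - 2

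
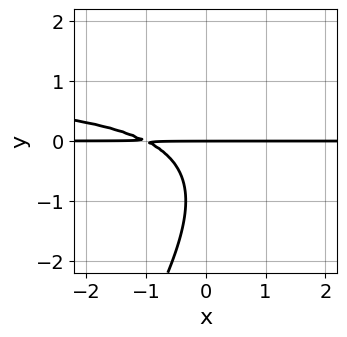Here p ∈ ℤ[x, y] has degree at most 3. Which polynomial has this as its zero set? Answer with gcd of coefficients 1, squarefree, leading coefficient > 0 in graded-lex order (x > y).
3*x*y^2 - 2*y^3 - 3*x*y - 3*y^2 - 3*y

deg p = 3. No degree-2 curve has this shape.
Reading off the gridlines: every point of the x-axis in the box is on the curve; it crosses the y-axis at the gridline y = 0.
These observations pin down the coefficients.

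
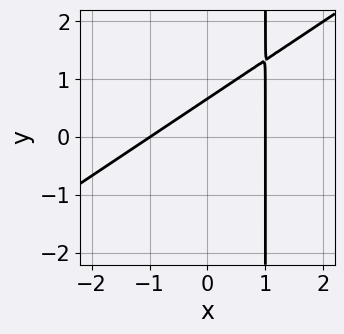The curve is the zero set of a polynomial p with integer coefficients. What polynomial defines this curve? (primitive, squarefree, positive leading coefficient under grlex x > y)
2*x^2 - 3*x*y + 3*y - 2

(a) Degree: a generic line meets the curve in up to 2 points, so deg p = 2.
(b) Against the integer gridlines: among the integer gridlines, it crosses the x-axis at x ∈ {-1, 1}.
(c) Matching integer coefficients to the picture gives p.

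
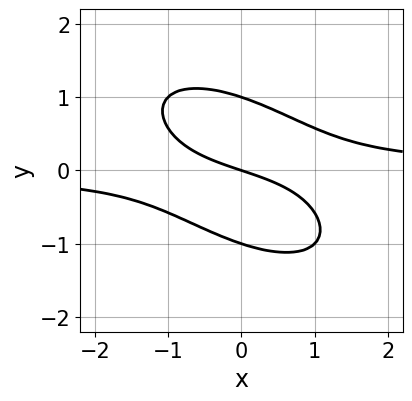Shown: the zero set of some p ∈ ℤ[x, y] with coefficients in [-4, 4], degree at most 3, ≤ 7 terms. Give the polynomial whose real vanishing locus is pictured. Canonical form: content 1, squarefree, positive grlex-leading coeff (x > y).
2*x^2*y + 3*x*y^2 + 3*y^3 - x - 3*y

1. deg p = 3. The shape is more complex than any degree-2 curve.
2. From the axis intercepts and sections: the y-axis gridline crossings are at y ∈ {-1, 0, 1}; it meets the x-axis at x = 0 (among the integer gridlines).
3. Matching integer coefficients to the picture gives p.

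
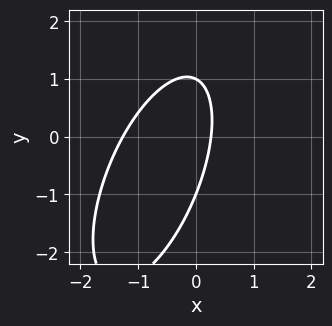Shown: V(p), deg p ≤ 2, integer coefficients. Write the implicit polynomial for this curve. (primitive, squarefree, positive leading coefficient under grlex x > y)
First, the degree is 2 — no degree-1 curve has this shape.
Next, reading off the gridlines: among the integer gridlines, it crosses the y-axis at y ∈ {-1, 1}.
Finally, the integer polynomial consistent with all of this is the stated p.

3*x^2 - 2*x*y + y^2 + 3*x - 1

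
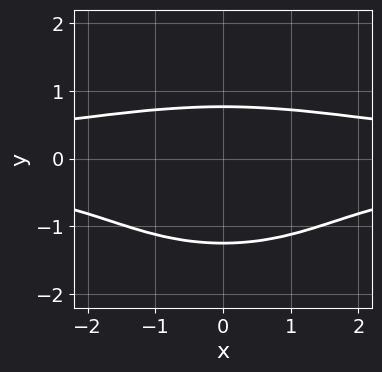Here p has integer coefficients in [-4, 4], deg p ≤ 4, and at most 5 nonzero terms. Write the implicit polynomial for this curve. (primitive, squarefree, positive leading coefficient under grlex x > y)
Degree: no degree-3 curve has this shape, so deg p = 4.
Symmetries: the x ↦ −x reflection is a symmetry, so x appears only in even powers.
Checking where it meets the axes: it misses every integer gridline on the x-axis.
Assembling these constraints gives the stated polynomial.

x^2*y^2 + 3*y^4 + 3*y^3 + y^2 - 3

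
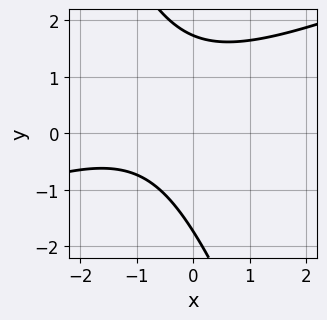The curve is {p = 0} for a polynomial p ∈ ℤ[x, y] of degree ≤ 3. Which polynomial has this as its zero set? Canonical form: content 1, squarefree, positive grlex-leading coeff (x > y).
1. Degree: the shape is more complex than any degree-1 curve, so deg p = 2.
2. From the visible intercepts: it misses every integer gridline on the x-axis.
3. Solving for integer coefficients yields p as stated.

x^2 - 2*x*y - y^2 + 2*x + 3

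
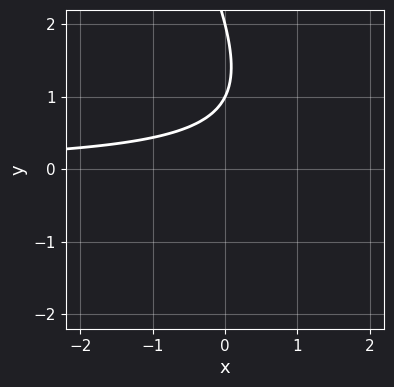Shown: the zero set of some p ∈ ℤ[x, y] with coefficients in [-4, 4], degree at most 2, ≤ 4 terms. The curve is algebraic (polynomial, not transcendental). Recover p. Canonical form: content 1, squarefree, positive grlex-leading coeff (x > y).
1. deg p = 2. The shape is more complex than any degree-1 curve.
2. Observable constraints: it misses every integer gridline on the x-axis; among the integer gridlines, it crosses the y-axis at y ∈ {1, 2}.
3. Putting this together gives p.

2*x*y + y^2 - 3*y + 2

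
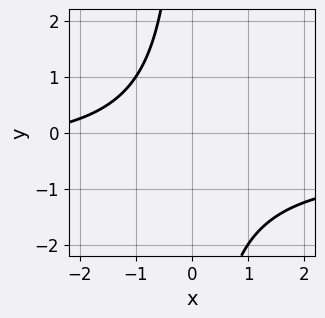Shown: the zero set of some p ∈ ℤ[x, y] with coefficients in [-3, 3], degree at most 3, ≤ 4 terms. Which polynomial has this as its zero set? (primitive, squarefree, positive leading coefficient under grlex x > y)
2*x*y + x + 3

1. The degree is 2 — the shape is more complex than any degree-1 curve.
2. Against the integer gridlines: the curve avoids every integer x-axis point in the box; the curve avoids every integer y-axis point in the box.
3. Solving for integer coefficients yields p as stated.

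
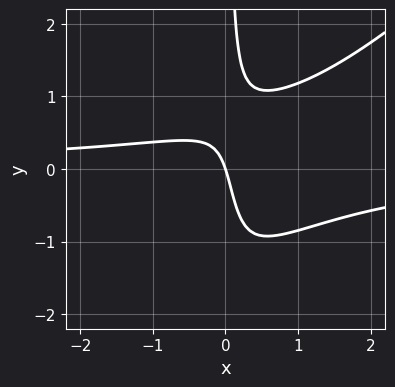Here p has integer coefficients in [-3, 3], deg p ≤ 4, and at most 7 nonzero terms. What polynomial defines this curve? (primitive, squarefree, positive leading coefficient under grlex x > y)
First, the degree is 3 — no degree-2 curve has this shape.
Next, from the axis intercepts and sections: it crosses the y-axis at the gridline y = 0; it crosses the x-axis at the gridline x = 0.
Finally, matching integer coefficients to the picture gives p.

3*x^2*y - 3*x*y^2 - 3*x*y + 3*x + y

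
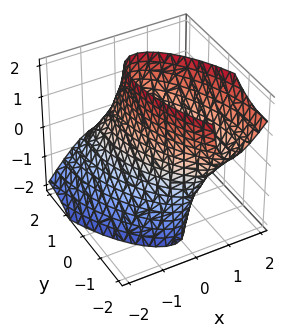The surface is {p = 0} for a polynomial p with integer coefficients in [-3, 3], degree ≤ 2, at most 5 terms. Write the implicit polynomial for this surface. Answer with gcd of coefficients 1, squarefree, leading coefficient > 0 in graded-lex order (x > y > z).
3*x^2 + 2*x*y - 2*x*z + y^2 - 2

1. Degree: the shape is more complex than any degree-1 surface, so deg p = 2.
2. Observable constraints: the surface avoids every integer z-axis point in the box.
3. The integer polynomial consistent with all of this is the stated p.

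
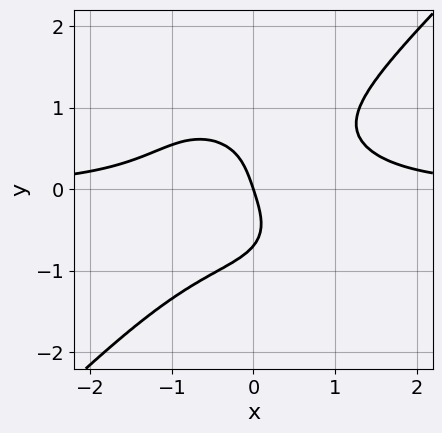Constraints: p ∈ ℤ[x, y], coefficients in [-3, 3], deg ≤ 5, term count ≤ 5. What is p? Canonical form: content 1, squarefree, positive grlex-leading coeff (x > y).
deg p = 4.
From the visible intercepts: it meets the y-axis at y = 0 (among the integer gridlines); one x-axis crossing is at x = 0.
The integer polynomial consistent with all of this is the stated p.

3*x^3*y - 3*y^4 + x*y - 3*x - y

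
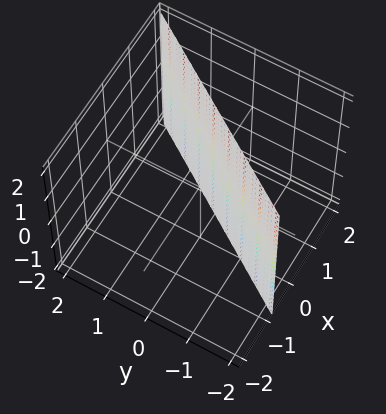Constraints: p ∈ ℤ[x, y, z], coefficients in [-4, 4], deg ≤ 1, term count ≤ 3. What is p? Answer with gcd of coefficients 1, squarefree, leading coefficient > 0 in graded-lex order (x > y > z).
1. Degree: every cross-section is a straight line — this is a plane, so deg p = 1.
2. Observable constraints: it crosses the y-axis at the gridline y = -1; no z-intercept at any integer in the box.
3. These observations pin down the coefficients.

3*x - 2*y - 2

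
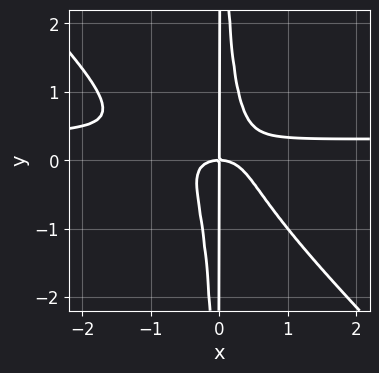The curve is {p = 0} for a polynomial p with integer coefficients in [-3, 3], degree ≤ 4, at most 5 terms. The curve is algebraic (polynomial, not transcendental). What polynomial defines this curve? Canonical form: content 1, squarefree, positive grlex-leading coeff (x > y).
First, degree: the shape is more complex than any degree-3 curve, so deg p = 4.
Then, from the visible intercepts: every point of the y-axis in the box is on the curve; it crosses the x-axis at the gridline x = 0.
Finally, putting this together gives p.

3*x^3*y + 3*x^2*y^2 - x^3 - x*y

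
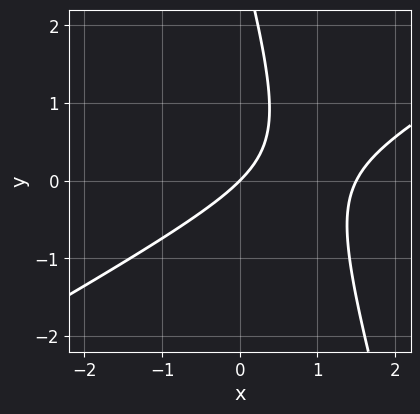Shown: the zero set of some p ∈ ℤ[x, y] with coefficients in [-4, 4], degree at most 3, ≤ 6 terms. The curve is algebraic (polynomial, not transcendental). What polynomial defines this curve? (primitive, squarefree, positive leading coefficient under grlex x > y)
2*x^2 - 3*x*y - y^2 - 3*x + 3*y

deg p = 2. The shape is more complex than any degree-1 curve.
From the axis intercepts and sections: it meets the y-axis at y = 0 (among the integer gridlines); it crosses the x-axis at the gridline x = 0.
Assembling these constraints gives the stated polynomial.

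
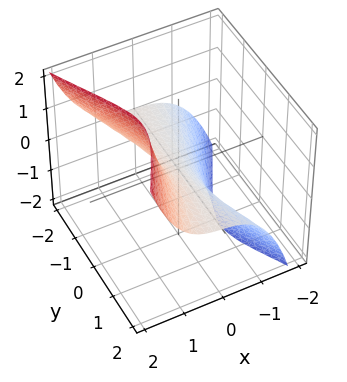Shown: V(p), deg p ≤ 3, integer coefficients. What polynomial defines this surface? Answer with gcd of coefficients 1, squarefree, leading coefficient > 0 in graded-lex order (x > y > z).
First, the degree is 3 — no degree-2 surface has this shape.
Next, against the integer gridlines: one z-axis crossing is at z = 0; every point of the y-axis in the box is on the surface; it crosses the x-axis at the gridline x = 0.
Finally, putting this together gives p.

3*x^3 - 2*y^2*z + y*z + x - 2*z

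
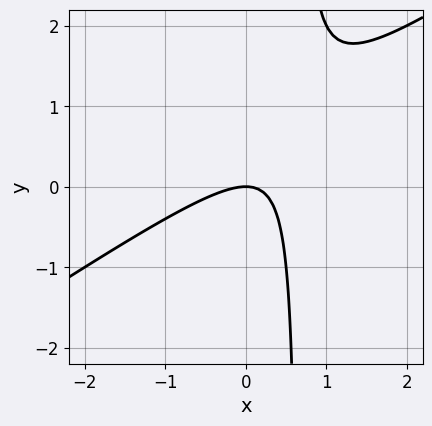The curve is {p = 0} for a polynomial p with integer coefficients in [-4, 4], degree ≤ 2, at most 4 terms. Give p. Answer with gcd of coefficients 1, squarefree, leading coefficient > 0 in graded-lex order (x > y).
Degree: the shape is more complex than any degree-1 curve, so deg p = 2.
Checking where it meets the axes: it crosses the x-axis at the gridline x = 0; it crosses the y-axis at the gridline y = 0.
Assembling these constraints gives the stated polynomial.

2*x^2 - 3*x*y + 2*y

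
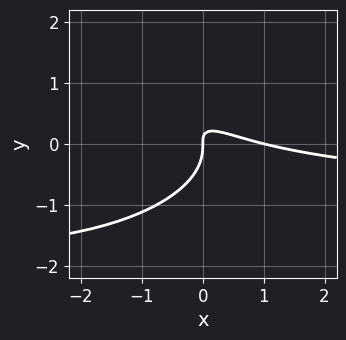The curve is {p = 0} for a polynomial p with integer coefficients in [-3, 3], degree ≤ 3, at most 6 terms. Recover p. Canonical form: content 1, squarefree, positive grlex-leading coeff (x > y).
(a) Degree: no degree-2 curve has this shape, so deg p = 3.
(b) Observable constraints: among the integer gridlines, it crosses the x-axis at x ∈ {0, 1}; one y-axis crossing is at y = 0.
(c) Assembling these constraints gives the stated polynomial.

x^2*y + 3*y^3 + x^2 + 3*x*y - x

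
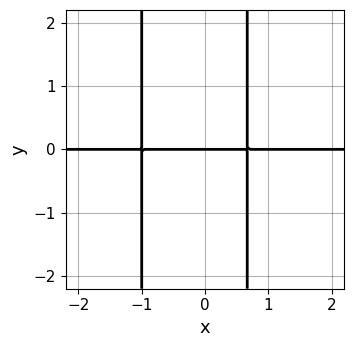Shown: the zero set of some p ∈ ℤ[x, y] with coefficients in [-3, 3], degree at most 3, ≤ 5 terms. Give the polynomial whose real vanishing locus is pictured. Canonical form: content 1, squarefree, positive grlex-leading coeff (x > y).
3*x^2*y + x*y - 2*y

(a) deg p = 3.
(b) Against the integer gridlines: it meets the y-axis at y = 0 (among the integer gridlines); the visible x-axis segment lies entirely on the curve.
(c) These observations pin down the coefficients.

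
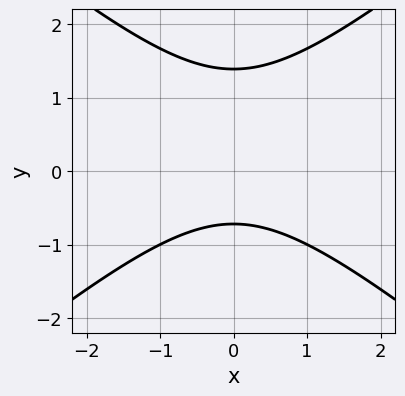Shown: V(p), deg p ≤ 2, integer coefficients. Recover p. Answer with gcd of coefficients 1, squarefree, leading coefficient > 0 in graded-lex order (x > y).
2*x^2 - 3*y^2 + 2*y + 3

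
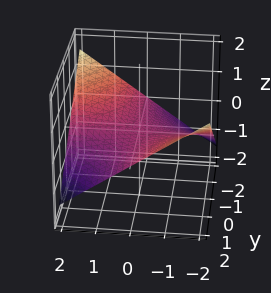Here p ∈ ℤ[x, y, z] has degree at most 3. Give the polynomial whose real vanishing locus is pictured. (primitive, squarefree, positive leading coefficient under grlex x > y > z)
x*y + 3*z

1. deg p = 2. A hyperbolic paraboloid; a quadric.
2. Observable constraints: one z-axis crossing is at z = 0; the visible x-axis segment lies entirely on the surface; every point of the y-axis in the box is on the surface.
3. Matching integer coefficients to the picture gives p.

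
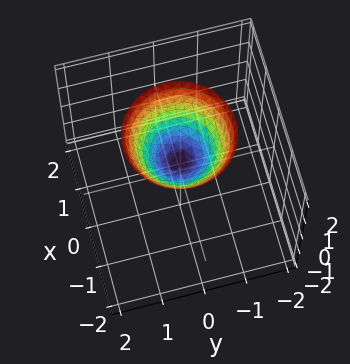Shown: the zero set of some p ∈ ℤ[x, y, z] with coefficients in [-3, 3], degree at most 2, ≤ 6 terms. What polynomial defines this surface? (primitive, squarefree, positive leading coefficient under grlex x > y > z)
2*x^2 + 2*y^2 - 2*z + 1

deg p = 2. No degree-1 surface has this shape.
Symmetries: rotational symmetry about the z-axis ⇒ p depends on x, y only through x² + y².
Observable constraints: a circular section at z = 1 has radius between 0 and 1; the surface avoids every integer x-axis point in the box; it misses every integer gridline on the y-axis.
Fitting integer coefficients to these (and the overall shape) gives p.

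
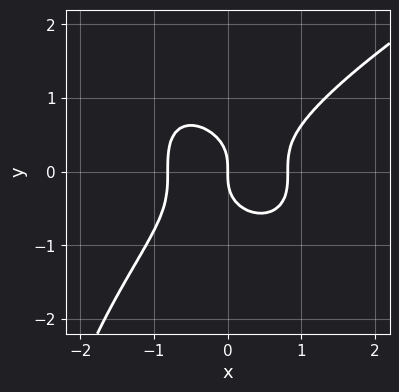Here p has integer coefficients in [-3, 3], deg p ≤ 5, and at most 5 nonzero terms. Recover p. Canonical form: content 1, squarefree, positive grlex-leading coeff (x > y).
The degree is 4 — a generic line meets the curve in up to 4 points.
Reading off the gridlines: one y-axis crossing is at y = 0; it meets the x-axis at x = 0 (among the integer gridlines).
Putting this together gives p.

x*y^3 - 3*x^3 + 3*y^3 + 2*x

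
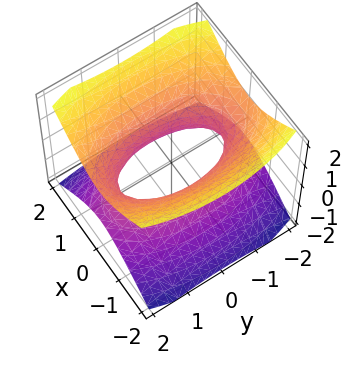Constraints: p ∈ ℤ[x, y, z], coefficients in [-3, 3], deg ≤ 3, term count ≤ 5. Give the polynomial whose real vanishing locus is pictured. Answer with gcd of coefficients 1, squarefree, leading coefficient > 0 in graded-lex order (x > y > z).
1. deg p = 2. One connected sheet with a waist; a quadric.
2. Symmetries: the z ↦ −z reflection is a symmetry, so z appears only in even powers; it's symmetric under x → −x, forcing even powers of x; mirror symmetry y ↦ −y ⇒ only even powers of y.
3. From the axis intercepts and sections: no z-intercept at any integer in the box.
4. Matching integer coefficients to the picture gives p.

3*x^2 + y^2 - 3*z^2 - 2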